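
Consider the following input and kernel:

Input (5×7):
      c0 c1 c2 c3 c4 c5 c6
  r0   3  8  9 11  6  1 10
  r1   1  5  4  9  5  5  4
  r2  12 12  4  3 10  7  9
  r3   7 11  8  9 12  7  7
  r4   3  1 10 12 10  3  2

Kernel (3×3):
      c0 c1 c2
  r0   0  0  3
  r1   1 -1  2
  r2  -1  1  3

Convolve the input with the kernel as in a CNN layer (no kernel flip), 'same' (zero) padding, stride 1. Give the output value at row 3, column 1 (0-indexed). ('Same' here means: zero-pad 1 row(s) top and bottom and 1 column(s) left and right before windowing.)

The receptive field on the zero-padded input at this output position is [12 12 4 / 7 11 8 / 3 1 10]. Elementwise product with the kernel and sum: 4·3 + 7·1 + 11·-1 + 8·2 + 3·-1 + 1·1 + 10·3.

52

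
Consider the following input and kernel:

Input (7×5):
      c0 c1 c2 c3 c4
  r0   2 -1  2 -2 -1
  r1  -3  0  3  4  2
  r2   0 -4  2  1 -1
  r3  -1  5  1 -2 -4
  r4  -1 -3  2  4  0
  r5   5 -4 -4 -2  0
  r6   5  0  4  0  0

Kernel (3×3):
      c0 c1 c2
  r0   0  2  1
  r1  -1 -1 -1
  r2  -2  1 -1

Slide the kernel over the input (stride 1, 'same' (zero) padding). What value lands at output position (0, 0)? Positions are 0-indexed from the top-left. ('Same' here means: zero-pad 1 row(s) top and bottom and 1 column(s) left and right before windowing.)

The receptive field on the zero-padded input at this output position is [0 0 0 / 0 2 -1 / 0 -3 0]. Elementwise product with the kernel and sum: 0·2 + 0·1 + 0·-1 + 2·-1 + -1·-1 + 0·-2 + -3·1 + 0·-1.

-4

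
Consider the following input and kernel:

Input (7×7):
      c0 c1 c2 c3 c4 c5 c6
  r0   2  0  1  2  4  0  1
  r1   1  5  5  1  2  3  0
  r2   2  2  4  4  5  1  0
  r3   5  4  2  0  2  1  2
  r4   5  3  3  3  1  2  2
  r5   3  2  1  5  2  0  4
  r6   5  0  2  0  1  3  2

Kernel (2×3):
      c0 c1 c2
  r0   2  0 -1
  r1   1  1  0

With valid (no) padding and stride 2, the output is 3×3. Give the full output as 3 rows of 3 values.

9 4 12
9 5 13
12 11 2

Output[0,0]: The receptive field on the input at this output position is [2 0 1 / 1 5 5]. Elementwise product with the kernel and sum: 2·2 + 1·-1 + 1·1 + 5·1.
Output[0,1]: The receptive field on the input at this output position is [1 2 4 / 5 1 2]. Elementwise product with the kernel and sum: 1·2 + 4·-1 + 5·1 + 1·1.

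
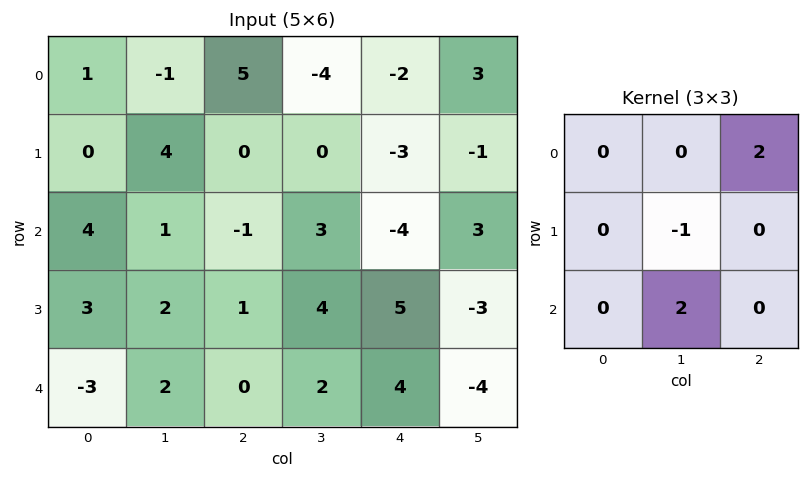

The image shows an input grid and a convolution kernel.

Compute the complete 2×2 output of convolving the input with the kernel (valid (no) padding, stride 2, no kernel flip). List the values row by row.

Output[0,0]: The receptive field on the input at this output position is [1 -1 5 / 0 4 0 / 4 1 -1]. Elementwise product with the kernel and sum: 5·2 + 4·-1 + 1·2.
Output[0,1]: The receptive field on the input at this output position is [5 -4 -2 / 0 0 -3 / -1 3 -4]. Elementwise product with the kernel and sum: -2·2 + 0·-1 + 3·2.

8 2
0 -8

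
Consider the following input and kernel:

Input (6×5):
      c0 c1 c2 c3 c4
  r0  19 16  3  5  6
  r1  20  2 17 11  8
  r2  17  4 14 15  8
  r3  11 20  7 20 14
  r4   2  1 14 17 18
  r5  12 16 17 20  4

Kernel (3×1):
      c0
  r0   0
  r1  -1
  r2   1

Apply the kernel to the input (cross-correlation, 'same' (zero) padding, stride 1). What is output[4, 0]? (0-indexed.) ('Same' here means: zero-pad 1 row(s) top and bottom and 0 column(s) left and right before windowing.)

10

The receptive field on the zero-padded input at this output position is [11 / 2 / 12]. Elementwise product with the kernel and sum: 2·-1 + 12·1.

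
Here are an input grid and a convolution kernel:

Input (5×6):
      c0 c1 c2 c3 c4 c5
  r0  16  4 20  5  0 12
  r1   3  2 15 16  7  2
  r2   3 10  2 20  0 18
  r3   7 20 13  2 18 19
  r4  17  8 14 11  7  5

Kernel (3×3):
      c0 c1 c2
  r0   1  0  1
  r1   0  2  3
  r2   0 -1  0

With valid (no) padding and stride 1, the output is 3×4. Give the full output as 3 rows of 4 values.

Output[0,0]: The receptive field on the input at this output position is [16 4 20 / 3 2 15 / 3 10 2]. Elementwise product with the kernel and sum: 16·1 + 20·1 + 2·2 + 15·3 + 10·-1.

75 85 53 37
24 69 60 54
76 48 49 124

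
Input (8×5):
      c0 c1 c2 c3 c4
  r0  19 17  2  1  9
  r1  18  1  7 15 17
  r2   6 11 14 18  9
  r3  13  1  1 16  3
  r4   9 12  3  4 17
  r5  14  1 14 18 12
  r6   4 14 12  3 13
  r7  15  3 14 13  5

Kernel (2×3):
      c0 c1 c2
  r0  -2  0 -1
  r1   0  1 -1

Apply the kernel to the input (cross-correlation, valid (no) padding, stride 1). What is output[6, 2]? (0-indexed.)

The receptive field on the input at this output position is [12 3 13 / 14 13 5]. Elementwise product with the kernel and sum: 12·-2 + 13·-1 + 13·1 + 5·-1.

-29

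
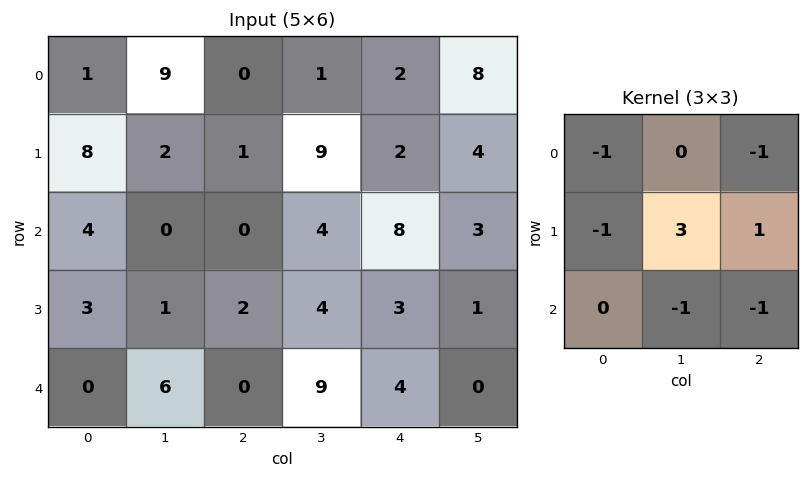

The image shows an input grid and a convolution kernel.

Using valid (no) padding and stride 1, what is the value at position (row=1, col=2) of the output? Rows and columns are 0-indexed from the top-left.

10

The receptive field on the input at this output position is [1 9 2 / 0 4 8 / 2 4 3]. Elementwise product with the kernel and sum: 1·-1 + 2·-1 + 0·-1 + 4·3 + 8·1 + 4·-1 + 3·-1.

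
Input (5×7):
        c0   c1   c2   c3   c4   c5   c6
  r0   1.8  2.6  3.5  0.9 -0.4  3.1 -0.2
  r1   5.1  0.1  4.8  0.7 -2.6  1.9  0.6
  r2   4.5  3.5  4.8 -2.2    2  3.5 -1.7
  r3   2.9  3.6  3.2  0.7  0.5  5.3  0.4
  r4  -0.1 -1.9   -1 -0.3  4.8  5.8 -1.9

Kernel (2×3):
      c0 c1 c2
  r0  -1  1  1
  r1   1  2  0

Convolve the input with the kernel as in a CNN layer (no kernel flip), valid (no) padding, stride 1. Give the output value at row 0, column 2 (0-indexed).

The receptive field on the input at this output position is [3.5 0.9 -0.4 / 4.8 0.7 -2.6]. Elementwise product with the kernel and sum: 3.5·-1 + 0.9·1 + -0.4·1 + 4.8·1 + 0.7·2.

3.2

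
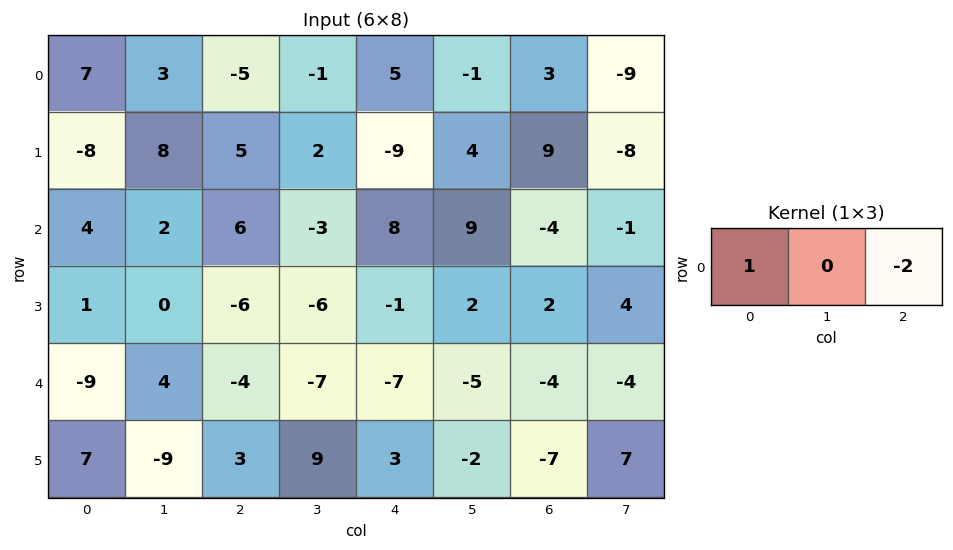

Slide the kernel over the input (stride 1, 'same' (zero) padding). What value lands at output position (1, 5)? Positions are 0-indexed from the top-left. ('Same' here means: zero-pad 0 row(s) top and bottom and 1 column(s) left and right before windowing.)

The receptive field on the zero-padded input at this output position is [-9 4 9]. Elementwise product with the kernel and sum: -9·1 + 9·-2.

-27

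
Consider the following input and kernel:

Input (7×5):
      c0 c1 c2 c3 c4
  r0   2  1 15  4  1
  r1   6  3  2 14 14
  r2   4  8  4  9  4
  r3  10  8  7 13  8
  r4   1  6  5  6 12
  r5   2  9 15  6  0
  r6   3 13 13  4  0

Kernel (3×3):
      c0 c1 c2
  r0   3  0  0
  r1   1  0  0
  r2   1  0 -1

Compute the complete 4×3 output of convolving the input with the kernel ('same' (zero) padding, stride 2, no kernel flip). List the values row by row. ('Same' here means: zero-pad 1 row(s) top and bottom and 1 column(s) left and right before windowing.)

-3 -10 18
-8 12 64
-9 33 51
0 40 22

Output[0,0]: The receptive field on the zero-padded input at this output position is [0 0 0 / 0 2 1 / 0 6 3]. Elementwise product with the kernel and sum: 0·3 + 0·1 + 0·1 + 3·-1.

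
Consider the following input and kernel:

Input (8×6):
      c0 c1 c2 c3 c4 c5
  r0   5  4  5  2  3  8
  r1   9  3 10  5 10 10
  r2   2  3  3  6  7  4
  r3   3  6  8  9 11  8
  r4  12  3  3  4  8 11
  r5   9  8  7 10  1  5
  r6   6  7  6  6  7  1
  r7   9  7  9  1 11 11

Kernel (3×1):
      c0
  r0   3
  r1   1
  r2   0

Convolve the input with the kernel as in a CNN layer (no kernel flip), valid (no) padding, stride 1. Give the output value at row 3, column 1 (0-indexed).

21

The receptive field on the input at this output position is [6 / 3 / 8]. Elementwise product with the kernel and sum: 6·3 + 3·1.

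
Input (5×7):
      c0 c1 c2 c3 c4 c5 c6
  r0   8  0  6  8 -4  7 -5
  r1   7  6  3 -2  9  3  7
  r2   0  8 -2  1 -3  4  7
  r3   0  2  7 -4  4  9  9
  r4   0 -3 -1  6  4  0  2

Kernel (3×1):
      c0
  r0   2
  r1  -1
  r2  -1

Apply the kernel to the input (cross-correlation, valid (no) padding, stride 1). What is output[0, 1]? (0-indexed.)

The receptive field on the input at this output position is [0 / 6 / 8]. Elementwise product with the kernel and sum: 0·2 + 6·-1 + 8·-1.

-14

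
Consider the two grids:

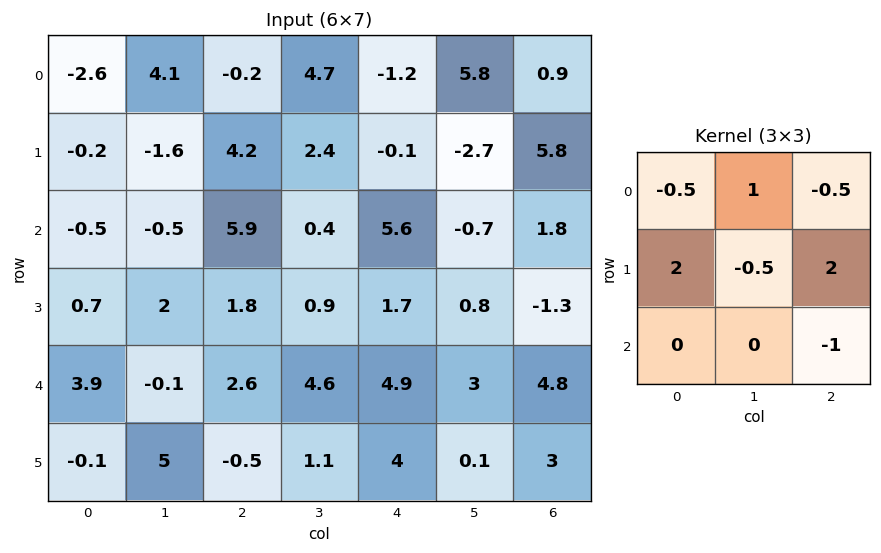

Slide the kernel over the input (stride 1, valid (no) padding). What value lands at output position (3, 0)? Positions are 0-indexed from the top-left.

The receptive field on the input at this output position is [0.7 2 1.8 / 3.9 -0.1 2.6 / -0.1 5 -0.5]. Elementwise product with the kernel and sum: 0.7·-0.5 + 2·1 + 1.8·-0.5 + 3.9·2 + -0.1·-0.5 + 2.6·2 + -0.5·-1.

14.3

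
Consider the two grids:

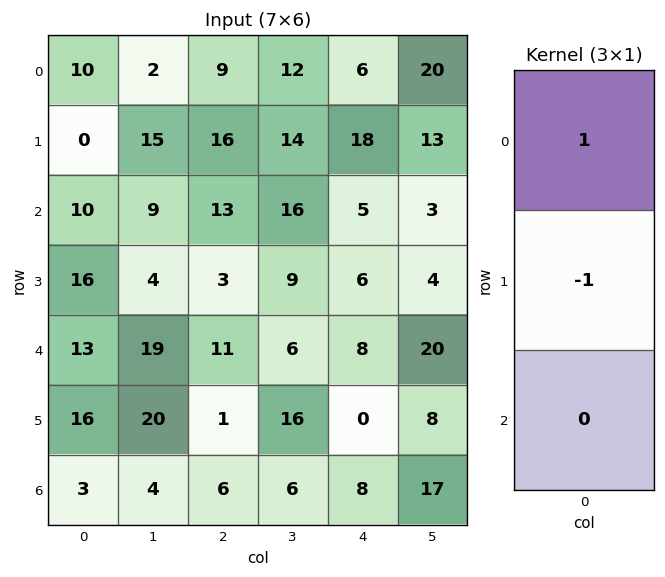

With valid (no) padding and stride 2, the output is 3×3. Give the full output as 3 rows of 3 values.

10 -7 -12
-6 10 -1
-3 10 8

Output[0,0]: The receptive field on the input at this output position is [10 / 0 / 10]. Elementwise product with the kernel and sum: 10·1 + 0·-1.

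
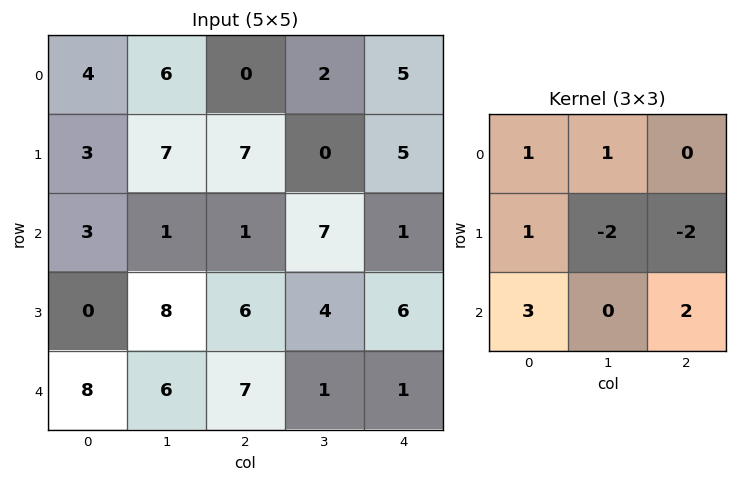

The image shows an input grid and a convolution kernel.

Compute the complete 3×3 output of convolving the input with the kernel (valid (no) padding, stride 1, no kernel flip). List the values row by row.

Output[0,0]: The receptive field on the input at this output position is [4 6 0 / 3 7 7 / 3 1 1]. Elementwise product with the kernel and sum: 4·1 + 6·1 + 3·1 + 7·-2 + 7·-2 + 3·3 + 1·2.

-4 16 4
21 31 22
14 10 17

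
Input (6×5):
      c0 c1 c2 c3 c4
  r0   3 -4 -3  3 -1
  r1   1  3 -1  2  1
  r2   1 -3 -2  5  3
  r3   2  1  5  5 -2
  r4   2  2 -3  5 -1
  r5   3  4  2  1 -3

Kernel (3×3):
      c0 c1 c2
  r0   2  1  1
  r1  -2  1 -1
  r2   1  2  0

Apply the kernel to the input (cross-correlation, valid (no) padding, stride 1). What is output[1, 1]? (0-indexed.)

The receptive field on the input at this output position is [3 -1 2 / -3 -2 5 / 1 5 5]. Elementwise product with the kernel and sum: 3·2 + -1·1 + 2·1 + -3·-2 + -2·1 + 5·-1 + 1·1 + 5·2.

17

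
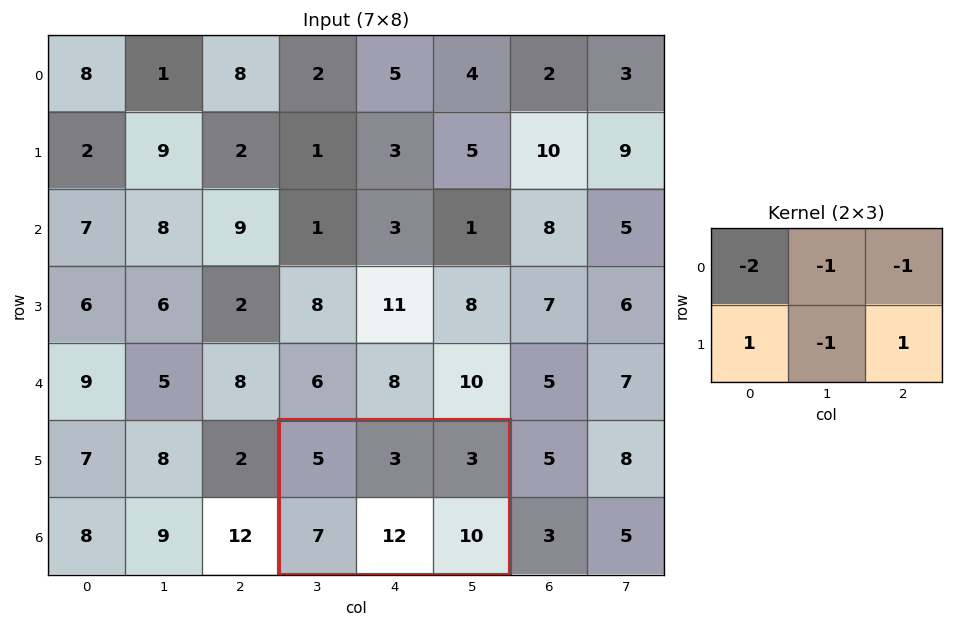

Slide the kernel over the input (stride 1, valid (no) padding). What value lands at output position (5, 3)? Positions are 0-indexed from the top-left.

The receptive field on the input at this output position is [5 3 3 / 7 12 10]. Elementwise product with the kernel and sum: 5·-2 + 3·-1 + 3·-1 + 7·1 + 12·-1 + 10·1.

-11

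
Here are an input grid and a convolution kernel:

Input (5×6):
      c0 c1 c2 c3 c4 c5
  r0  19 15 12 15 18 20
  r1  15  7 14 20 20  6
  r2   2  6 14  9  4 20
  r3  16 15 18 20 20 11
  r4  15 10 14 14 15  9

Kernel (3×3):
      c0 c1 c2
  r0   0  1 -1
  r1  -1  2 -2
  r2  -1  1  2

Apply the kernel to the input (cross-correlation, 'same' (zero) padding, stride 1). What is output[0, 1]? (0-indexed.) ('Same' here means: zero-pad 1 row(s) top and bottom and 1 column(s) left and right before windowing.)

The receptive field on the zero-padded input at this output position is [0 0 0 / 19 15 12 / 15 7 14]. Elementwise product with the kernel and sum: 0·1 + 0·-1 + 19·-1 + 15·2 + 12·-2 + 15·-1 + 7·1 + 14·2.

7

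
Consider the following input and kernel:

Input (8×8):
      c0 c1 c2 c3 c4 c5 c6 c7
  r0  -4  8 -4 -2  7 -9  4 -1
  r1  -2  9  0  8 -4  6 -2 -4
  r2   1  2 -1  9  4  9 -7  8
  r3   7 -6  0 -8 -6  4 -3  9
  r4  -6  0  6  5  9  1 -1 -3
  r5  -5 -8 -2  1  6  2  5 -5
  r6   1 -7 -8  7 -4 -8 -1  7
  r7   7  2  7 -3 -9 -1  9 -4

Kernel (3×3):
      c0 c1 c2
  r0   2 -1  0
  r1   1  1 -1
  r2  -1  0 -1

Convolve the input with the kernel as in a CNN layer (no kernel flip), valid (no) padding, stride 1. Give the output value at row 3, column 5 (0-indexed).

The receptive field on the input at this output position is [4 -3 9 / 1 -1 -3 / 2 5 -5]. Elementwise product with the kernel and sum: 4·2 + -3·-1 + 1·1 + -1·1 + -3·-1 + 2·-1 + -5·-1.

17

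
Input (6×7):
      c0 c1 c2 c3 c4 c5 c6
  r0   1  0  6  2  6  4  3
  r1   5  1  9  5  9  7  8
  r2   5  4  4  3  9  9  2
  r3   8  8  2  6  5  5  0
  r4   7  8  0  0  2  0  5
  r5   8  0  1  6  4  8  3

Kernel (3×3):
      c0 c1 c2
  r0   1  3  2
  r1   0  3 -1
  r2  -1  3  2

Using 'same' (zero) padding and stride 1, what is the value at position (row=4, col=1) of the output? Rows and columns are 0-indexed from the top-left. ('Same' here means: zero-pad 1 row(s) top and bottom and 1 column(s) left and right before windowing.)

The receptive field on the zero-padded input at this output position is [8 8 2 / 7 8 0 / 8 0 1]. Elementwise product with the kernel and sum: 8·1 + 8·3 + 2·2 + 8·3 + 0·-1 + 8·-1 + 0·3 + 1·2.

54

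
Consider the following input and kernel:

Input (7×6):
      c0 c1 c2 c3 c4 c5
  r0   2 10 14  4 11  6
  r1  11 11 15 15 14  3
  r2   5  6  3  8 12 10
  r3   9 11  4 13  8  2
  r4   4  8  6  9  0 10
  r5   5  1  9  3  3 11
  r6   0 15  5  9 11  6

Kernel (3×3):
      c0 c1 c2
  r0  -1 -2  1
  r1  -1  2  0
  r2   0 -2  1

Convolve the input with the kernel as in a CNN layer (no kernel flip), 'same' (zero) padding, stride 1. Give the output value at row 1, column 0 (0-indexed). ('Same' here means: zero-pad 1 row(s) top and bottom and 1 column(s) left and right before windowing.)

The receptive field on the zero-padded input at this output position is [0 2 10 / 0 11 11 / 0 5 6]. Elementwise product with the kernel and sum: 0·-1 + 2·-2 + 10·1 + 0·-1 + 11·2 + 5·-2 + 6·1.

24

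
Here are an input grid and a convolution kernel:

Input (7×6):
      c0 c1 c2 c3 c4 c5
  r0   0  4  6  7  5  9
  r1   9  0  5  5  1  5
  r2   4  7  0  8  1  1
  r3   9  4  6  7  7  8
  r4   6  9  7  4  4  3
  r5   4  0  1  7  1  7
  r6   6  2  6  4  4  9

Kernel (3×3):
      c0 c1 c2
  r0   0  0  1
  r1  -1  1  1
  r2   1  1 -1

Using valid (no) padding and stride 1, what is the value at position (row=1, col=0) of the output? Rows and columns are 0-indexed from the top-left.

The receptive field on the input at this output position is [9 0 5 / 4 7 0 / 9 4 6]. Elementwise product with the kernel and sum: 5·1 + 4·-1 + 7·1 + 0·1 + 9·1 + 4·1 + 6·-1.

15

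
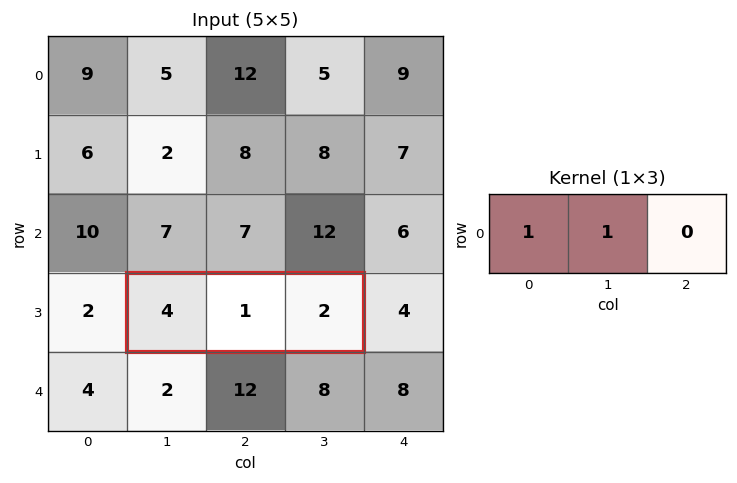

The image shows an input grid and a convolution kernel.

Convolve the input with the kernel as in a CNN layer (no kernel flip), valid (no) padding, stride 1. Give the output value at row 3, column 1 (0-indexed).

The receptive field on the input at this output position is [4 1 2]. Elementwise product with the kernel and sum: 4·1 + 1·1.

5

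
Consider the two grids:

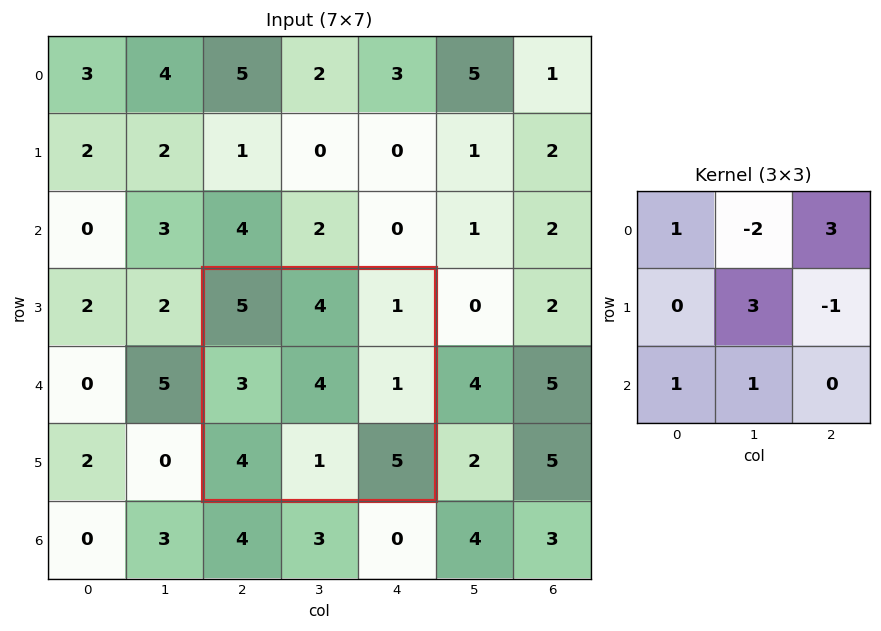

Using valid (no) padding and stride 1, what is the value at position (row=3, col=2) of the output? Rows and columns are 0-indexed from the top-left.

16

The receptive field on the input at this output position is [5 4 1 / 3 4 1 / 4 1 5]. Elementwise product with the kernel and sum: 5·1 + 4·-2 + 1·3 + 4·3 + 1·-1 + 4·1 + 1·1.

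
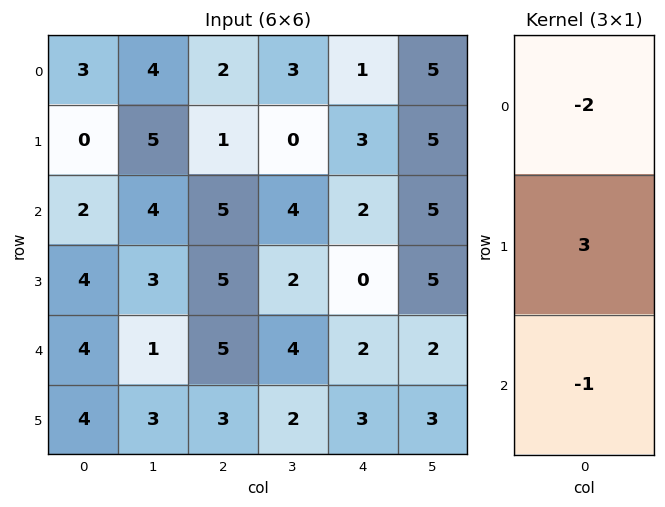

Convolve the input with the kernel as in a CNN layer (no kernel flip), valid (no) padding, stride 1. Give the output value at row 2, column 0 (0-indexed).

The receptive field on the input at this output position is [2 / 4 / 4]. Elementwise product with the kernel and sum: 2·-2 + 4·3 + 4·-1.

4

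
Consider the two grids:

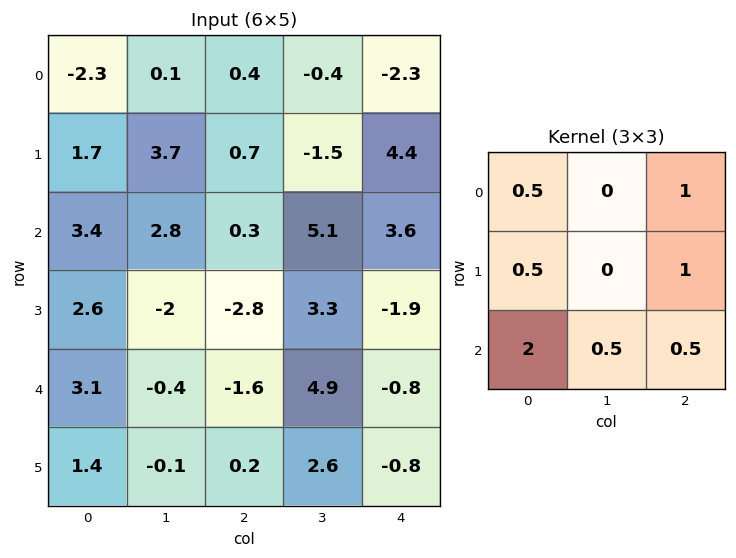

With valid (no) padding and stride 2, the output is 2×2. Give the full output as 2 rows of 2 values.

9.15 7.6
5.7 -0.7

Output[0,0]: The receptive field on the input at this output position is [-2.3 0.1 0.4 / 1.7 3.7 0.7 / 3.4 2.8 0.3]. Elementwise product with the kernel and sum: -2.3·0.5 + 0.4·1 + 1.7·0.5 + 0.7·1 + 3.4·2 + 2.8·0.5 + 0.3·0.5.
Output[0,1]: The receptive field on the input at this output position is [0.4 -0.4 -2.3 / 0.7 -1.5 4.4 / 0.3 5.1 3.6]. Elementwise product with the kernel and sum: 0.4·0.5 + -2.3·1 + 0.7·0.5 + 4.4·1 + 0.3·2 + 5.1·0.5 + 3.6·0.5.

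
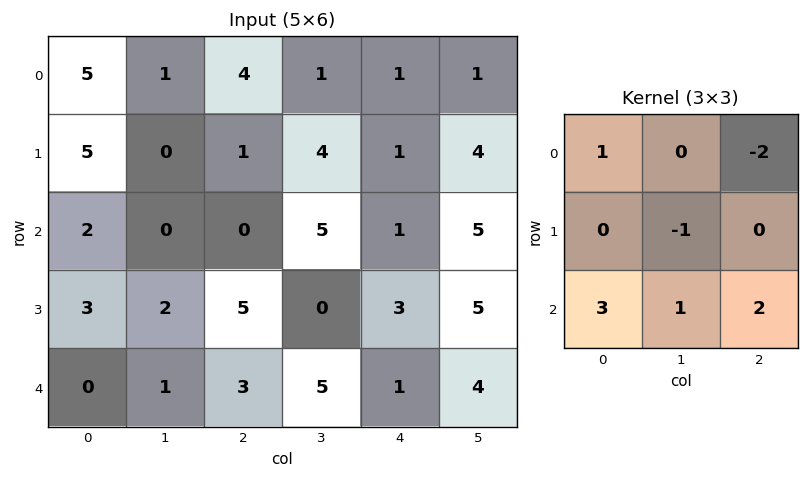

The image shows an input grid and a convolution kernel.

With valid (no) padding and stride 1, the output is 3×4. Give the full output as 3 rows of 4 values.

Output[0,0]: The receptive field on the input at this output position is [5 1 4 / 5 0 1 / 2 0 0]. Elementwise product with the kernel and sum: 5·1 + 4·-2 + 0·-1 + 2·3 + 0·1 + 0·2.

3 8 5 24
24 3 15 8
7 1 14 16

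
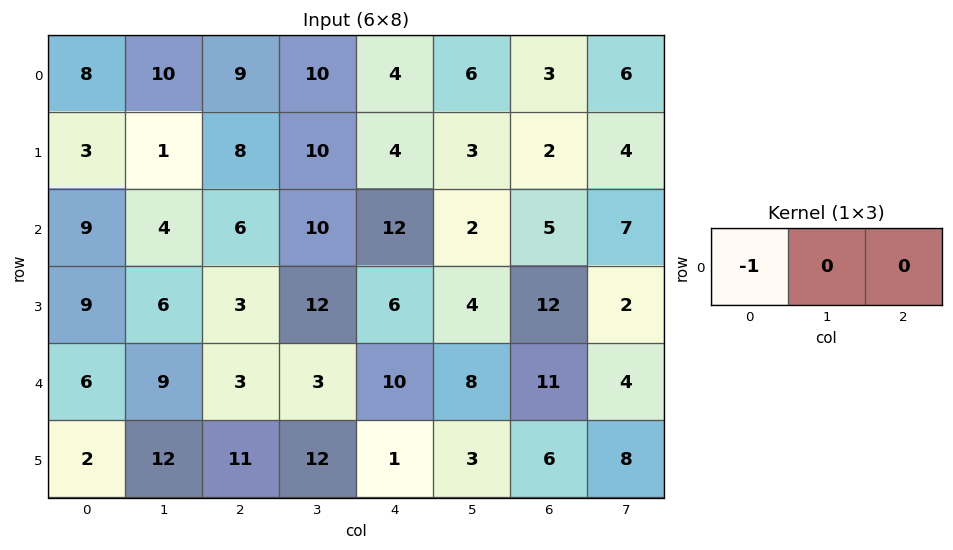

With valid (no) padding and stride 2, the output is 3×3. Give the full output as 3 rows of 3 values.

-8 -9 -4
-9 -6 -12
-6 -3 -10

Output[0,0]: The receptive field on the input at this output position is [8 10 9]. Elementwise product with the kernel and sum: 8·-1.
Output[0,1]: The receptive field on the input at this output position is [9 10 4]. Elementwise product with the kernel and sum: 9·-1.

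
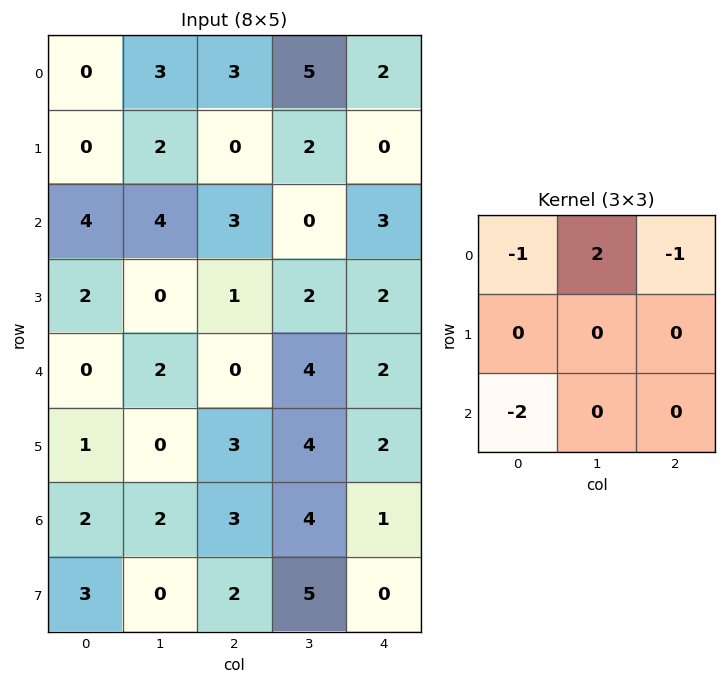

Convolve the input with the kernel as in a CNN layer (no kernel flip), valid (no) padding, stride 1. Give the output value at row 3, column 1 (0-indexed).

The receptive field on the input at this output position is [0 1 2 / 2 0 4 / 0 3 4]. Elementwise product with the kernel and sum: 0·-1 + 1·2 + 2·-1 + 0·-2.

0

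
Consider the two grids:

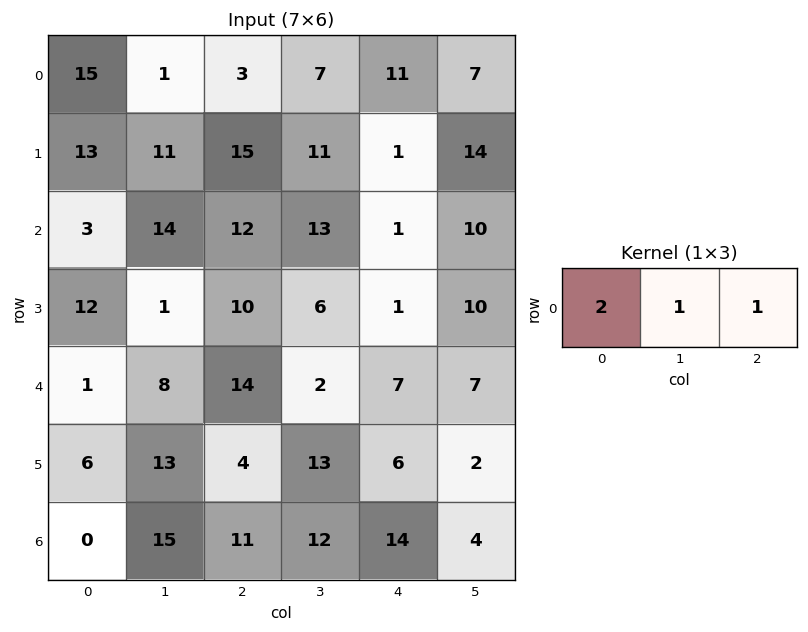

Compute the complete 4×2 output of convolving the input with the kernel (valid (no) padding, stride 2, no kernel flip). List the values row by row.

Output[0,0]: The receptive field on the input at this output position is [15 1 3]. Elementwise product with the kernel and sum: 15·2 + 1·1 + 3·1.
Output[0,1]: The receptive field on the input at this output position is [3 7 11]. Elementwise product with the kernel and sum: 3·2 + 7·1 + 11·1.

34 24
32 38
24 37
26 48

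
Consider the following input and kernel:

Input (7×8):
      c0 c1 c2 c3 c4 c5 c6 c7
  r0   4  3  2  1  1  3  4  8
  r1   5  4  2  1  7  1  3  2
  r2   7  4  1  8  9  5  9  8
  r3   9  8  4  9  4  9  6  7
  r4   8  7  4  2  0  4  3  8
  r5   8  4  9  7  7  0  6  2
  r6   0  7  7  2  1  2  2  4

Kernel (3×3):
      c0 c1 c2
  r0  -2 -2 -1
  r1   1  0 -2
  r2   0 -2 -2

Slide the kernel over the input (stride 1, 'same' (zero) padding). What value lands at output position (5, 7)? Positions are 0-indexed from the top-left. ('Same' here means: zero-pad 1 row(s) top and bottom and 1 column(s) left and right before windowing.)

-24

The receptive field on the zero-padded input at this output position is [3 8 0 / 6 2 0 / 2 4 0]. Elementwise product with the kernel and sum: 3·-2 + 8·-2 + 0·-1 + 6·1 + 0·-2 + 4·-2 + 0·-2.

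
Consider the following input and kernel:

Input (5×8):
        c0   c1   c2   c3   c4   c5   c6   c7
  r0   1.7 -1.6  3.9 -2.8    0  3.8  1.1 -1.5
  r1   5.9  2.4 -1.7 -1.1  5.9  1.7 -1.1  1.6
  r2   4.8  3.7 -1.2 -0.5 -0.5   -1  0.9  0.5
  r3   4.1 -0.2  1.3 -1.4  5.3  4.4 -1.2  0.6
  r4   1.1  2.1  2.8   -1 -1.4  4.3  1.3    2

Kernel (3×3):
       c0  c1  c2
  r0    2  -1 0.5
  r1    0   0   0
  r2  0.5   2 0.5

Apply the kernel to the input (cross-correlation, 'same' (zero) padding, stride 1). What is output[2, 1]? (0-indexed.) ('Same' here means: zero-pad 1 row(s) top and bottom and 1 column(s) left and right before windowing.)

10.85

The receptive field on the zero-padded input at this output position is [5.9 2.4 -1.7 / 4.8 3.7 -1.2 / 4.1 -0.2 1.3]. Elementwise product with the kernel and sum: 5.9·2 + 2.4·-1 + -1.7·0.5 + 4.1·0.5 + -0.2·2 + 1.3·0.5.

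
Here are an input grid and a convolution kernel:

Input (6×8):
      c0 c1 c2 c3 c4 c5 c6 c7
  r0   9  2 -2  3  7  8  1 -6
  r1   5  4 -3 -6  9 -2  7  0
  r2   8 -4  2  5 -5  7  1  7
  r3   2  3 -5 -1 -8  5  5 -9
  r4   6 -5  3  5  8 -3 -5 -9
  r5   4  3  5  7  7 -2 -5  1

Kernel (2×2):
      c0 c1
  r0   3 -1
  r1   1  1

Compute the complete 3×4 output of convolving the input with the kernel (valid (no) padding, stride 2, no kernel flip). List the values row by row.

34 -18 20 16
33 -5 -25 -8
30 16 32 -10

Output[0,0]: The receptive field on the input at this output position is [9 2 / 5 4]. Elementwise product with the kernel and sum: 9·3 + 2·-1 + 5·1 + 4·1.
Output[0,1]: The receptive field on the input at this output position is [-2 3 / -3 -6]. Elementwise product with the kernel and sum: -2·3 + 3·-1 + -3·1 + -6·1.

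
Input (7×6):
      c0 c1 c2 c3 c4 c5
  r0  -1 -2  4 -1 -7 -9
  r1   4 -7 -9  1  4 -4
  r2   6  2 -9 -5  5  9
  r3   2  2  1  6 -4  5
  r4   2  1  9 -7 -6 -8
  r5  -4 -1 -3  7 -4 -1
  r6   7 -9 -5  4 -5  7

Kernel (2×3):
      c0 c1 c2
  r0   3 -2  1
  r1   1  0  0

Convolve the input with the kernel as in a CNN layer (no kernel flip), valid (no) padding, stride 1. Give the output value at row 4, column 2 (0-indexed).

32

The receptive field on the input at this output position is [9 -7 -6 / -3 7 -4]. Elementwise product with the kernel and sum: 9·3 + -7·-2 + -6·1 + -3·1.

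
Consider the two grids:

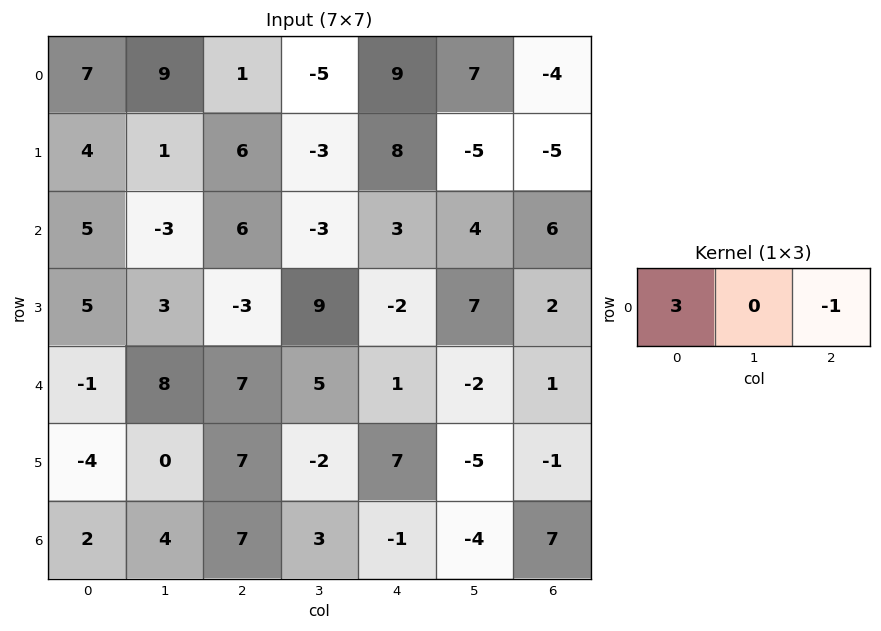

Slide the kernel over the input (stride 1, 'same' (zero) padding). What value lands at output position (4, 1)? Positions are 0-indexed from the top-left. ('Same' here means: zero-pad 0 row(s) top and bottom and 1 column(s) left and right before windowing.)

-10

The receptive field on the zero-padded input at this output position is [-1 8 7]. Elementwise product with the kernel and sum: -1·3 + 7·-1.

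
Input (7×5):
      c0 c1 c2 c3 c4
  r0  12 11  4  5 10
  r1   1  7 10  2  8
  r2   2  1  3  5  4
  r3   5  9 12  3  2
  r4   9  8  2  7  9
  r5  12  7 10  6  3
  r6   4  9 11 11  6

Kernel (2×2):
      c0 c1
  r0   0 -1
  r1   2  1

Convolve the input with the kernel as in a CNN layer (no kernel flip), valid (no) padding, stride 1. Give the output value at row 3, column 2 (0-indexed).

The receptive field on the input at this output position is [12 3 / 2 7]. Elementwise product with the kernel and sum: 3·-1 + 2·2 + 7·1.

8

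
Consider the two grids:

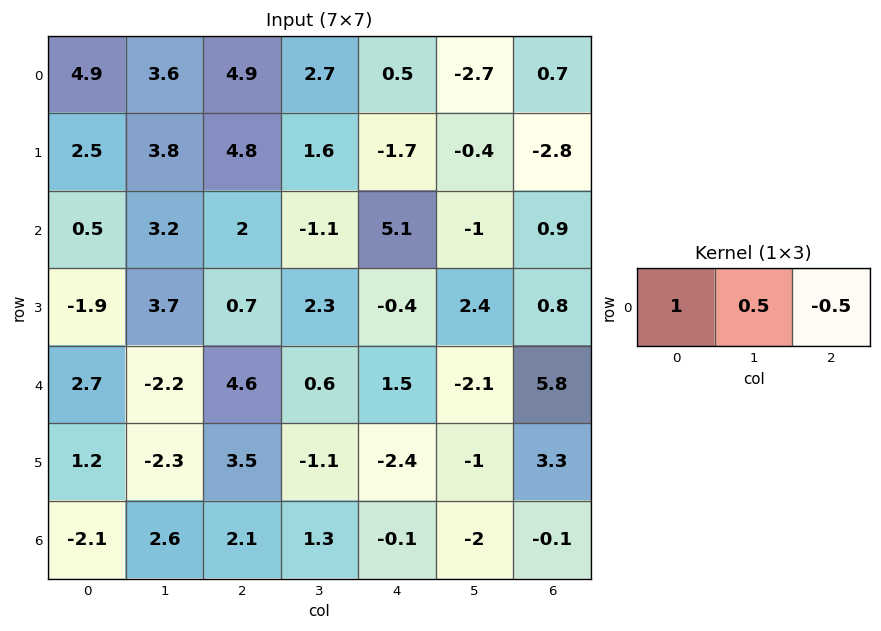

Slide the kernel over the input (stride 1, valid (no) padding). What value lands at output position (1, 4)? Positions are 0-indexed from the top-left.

The receptive field on the input at this output position is [-1.7 -0.4 -2.8]. Elementwise product with the kernel and sum: -1.7·1 + -0.4·0.5 + -2.8·-0.5.

-0.5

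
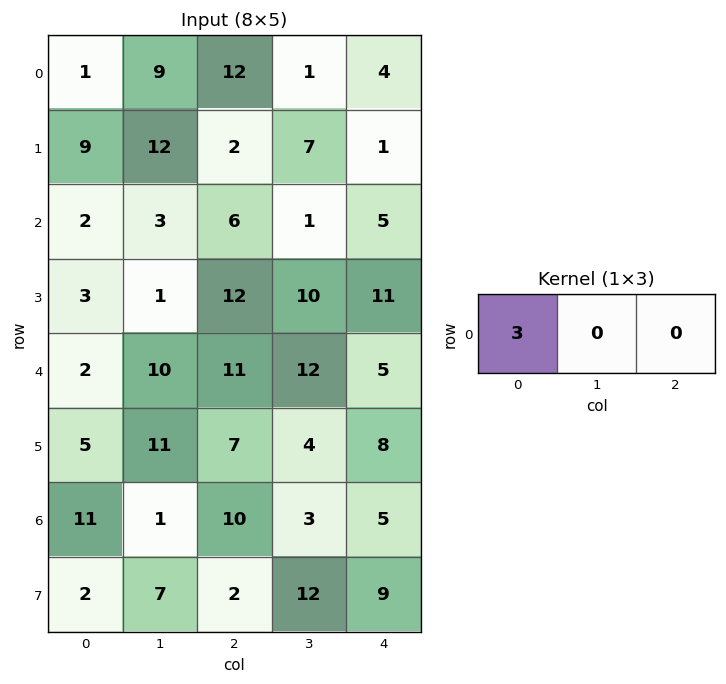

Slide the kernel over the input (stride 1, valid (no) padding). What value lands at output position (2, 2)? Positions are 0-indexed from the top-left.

The receptive field on the input at this output position is [6 1 5]. Elementwise product with the kernel and sum: 6·3.

18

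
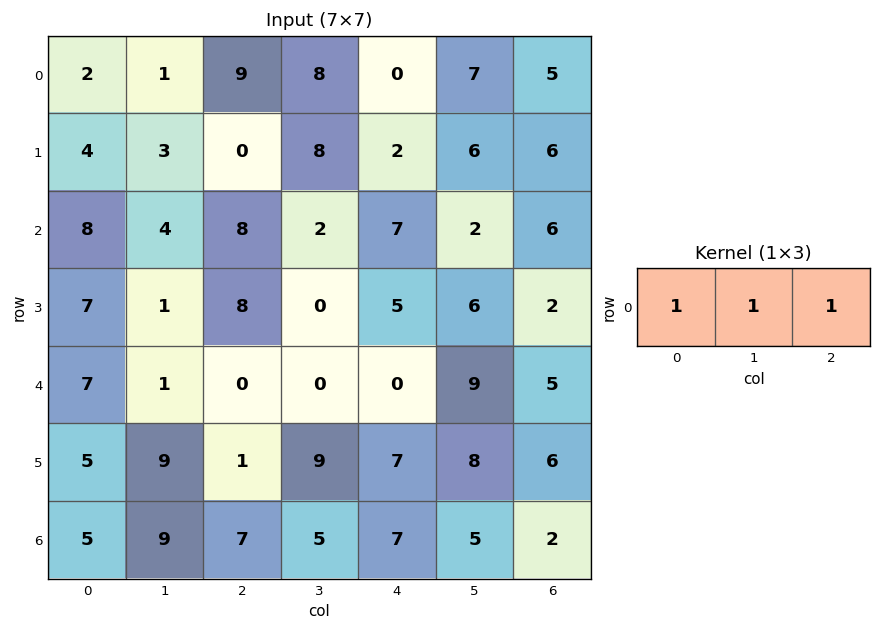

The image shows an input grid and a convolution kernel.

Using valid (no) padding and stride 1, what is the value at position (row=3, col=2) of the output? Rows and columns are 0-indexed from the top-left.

13

The receptive field on the input at this output position is [8 0 5]. Elementwise product with the kernel and sum: 8·1 + 0·1 + 5·1.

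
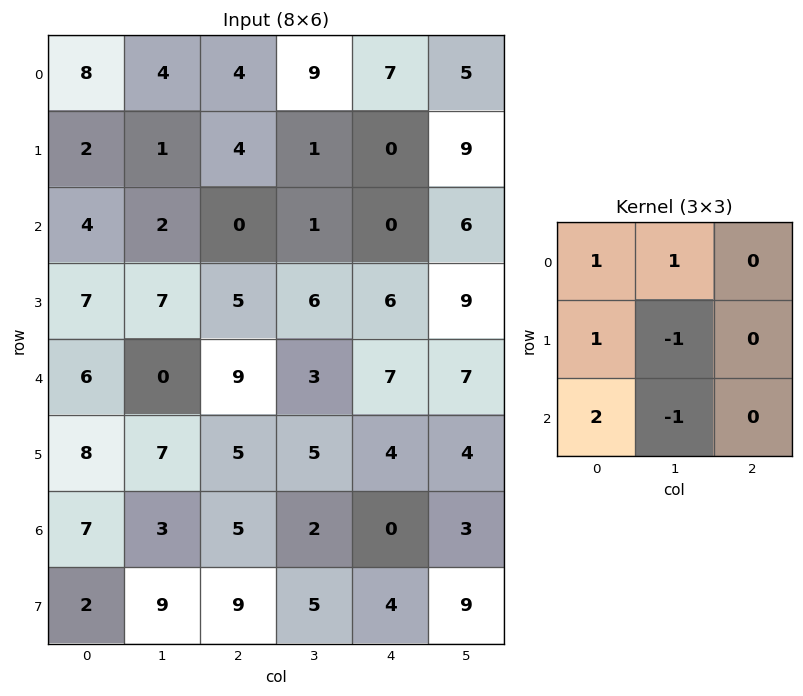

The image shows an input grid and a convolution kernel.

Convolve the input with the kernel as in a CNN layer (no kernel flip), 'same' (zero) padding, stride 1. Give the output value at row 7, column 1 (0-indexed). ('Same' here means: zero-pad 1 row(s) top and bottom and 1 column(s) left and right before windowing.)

3

The receptive field on the zero-padded input at this output position is [7 3 5 / 2 9 9 / 0 0 0]. Elementwise product with the kernel and sum: 7·1 + 3·1 + 2·1 + 9·-1 + 0·2 + 0·-1.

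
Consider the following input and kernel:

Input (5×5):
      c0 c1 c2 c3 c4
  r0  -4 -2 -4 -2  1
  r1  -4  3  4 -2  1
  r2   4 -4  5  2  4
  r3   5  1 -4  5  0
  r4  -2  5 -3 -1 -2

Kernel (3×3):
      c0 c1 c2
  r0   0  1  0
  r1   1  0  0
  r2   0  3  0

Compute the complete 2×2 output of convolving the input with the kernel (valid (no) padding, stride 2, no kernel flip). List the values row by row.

Output[0,0]: The receptive field on the input at this output position is [-4 -2 -4 / -4 3 4 / 4 -4 5]. Elementwise product with the kernel and sum: -2·1 + -4·1 + -4·3.

-18 8
16 -5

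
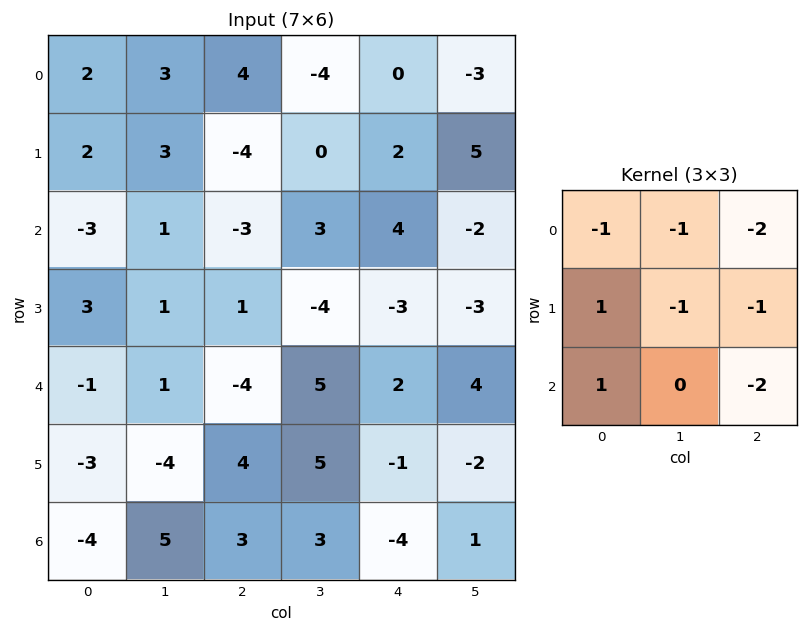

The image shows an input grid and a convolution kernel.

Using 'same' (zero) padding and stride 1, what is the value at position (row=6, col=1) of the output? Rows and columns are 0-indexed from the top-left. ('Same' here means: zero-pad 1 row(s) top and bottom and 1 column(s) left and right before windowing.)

The receptive field on the zero-padded input at this output position is [-3 -4 4 / -4 5 3 / 0 0 0]. Elementwise product with the kernel and sum: -3·-1 + -4·-1 + 4·-2 + -4·1 + 5·-1 + 3·-1 + 0·1 + 0·-2.

-13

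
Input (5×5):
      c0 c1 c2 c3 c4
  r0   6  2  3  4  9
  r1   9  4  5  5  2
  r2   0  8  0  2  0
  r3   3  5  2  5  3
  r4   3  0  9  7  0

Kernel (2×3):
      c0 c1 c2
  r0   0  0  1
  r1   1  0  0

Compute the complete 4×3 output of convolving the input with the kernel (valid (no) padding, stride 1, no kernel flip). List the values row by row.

12 8 14
5 13 2
3 7 2
5 5 12

Output[0,0]: The receptive field on the input at this output position is [6 2 3 / 9 4 5]. Elementwise product with the kernel and sum: 3·1 + 9·1.
Output[0,1]: The receptive field on the input at this output position is [2 3 4 / 4 5 5]. Elementwise product with the kernel and sum: 4·1 + 4·1.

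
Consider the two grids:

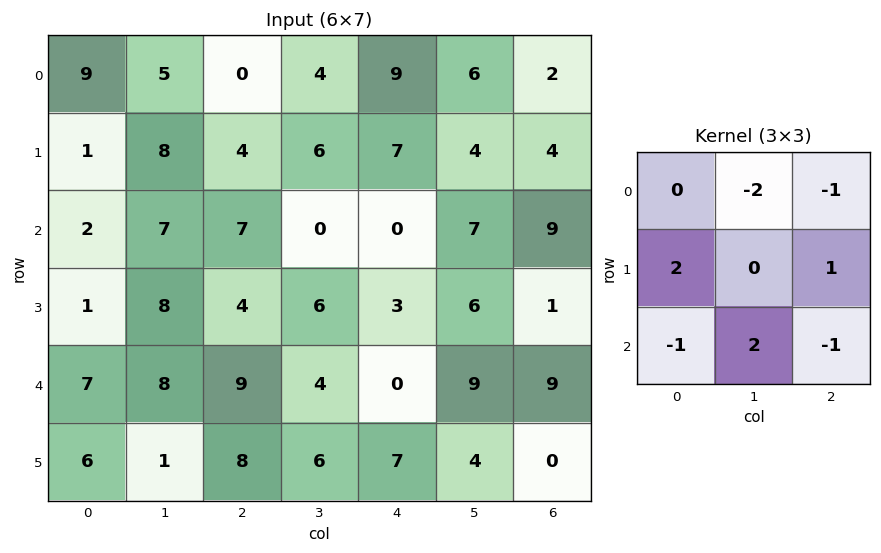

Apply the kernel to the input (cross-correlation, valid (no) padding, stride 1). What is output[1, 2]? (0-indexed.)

The receptive field on the input at this output position is [4 6 7 / 7 0 0 / 4 6 3]. Elementwise product with the kernel and sum: 6·-2 + 7·-1 + 7·2 + 0·1 + 4·-1 + 6·2 + 3·-1.

0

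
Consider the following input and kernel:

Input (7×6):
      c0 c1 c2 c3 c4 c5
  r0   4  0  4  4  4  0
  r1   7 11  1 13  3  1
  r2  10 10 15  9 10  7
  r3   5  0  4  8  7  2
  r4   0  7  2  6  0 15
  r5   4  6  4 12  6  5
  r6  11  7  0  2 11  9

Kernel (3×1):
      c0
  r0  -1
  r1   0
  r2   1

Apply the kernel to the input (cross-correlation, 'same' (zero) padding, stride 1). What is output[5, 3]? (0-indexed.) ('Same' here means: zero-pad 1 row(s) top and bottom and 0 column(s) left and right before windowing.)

-4

The receptive field on the zero-padded input at this output position is [6 / 12 / 2]. Elementwise product with the kernel and sum: 6·-1 + 2·1.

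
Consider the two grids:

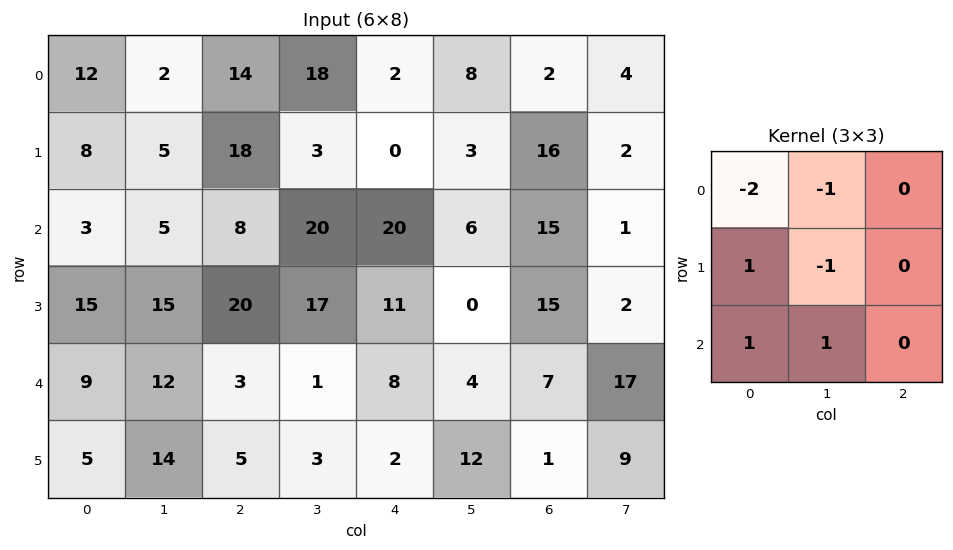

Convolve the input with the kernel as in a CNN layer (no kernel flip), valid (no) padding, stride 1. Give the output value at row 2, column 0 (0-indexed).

10

The receptive field on the input at this output position is [3 5 8 / 15 15 20 / 9 12 3]. Elementwise product with the kernel and sum: 3·-2 + 5·-1 + 15·1 + 15·-1 + 9·1 + 12·1.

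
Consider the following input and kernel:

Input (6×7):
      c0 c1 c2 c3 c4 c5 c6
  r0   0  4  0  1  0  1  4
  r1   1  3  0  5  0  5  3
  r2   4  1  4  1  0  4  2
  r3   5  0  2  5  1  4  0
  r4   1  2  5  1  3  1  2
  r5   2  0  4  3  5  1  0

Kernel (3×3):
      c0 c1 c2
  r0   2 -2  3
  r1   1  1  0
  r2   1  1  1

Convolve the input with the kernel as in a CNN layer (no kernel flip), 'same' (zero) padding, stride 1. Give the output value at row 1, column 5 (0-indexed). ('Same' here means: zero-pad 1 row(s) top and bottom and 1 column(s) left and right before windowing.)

21

The receptive field on the zero-padded input at this output position is [0 1 4 / 0 5 3 / 0 4 2]. Elementwise product with the kernel and sum: 0·2 + 1·-2 + 4·3 + 0·1 + 5·1 + 0·1 + 4·1 + 2·1.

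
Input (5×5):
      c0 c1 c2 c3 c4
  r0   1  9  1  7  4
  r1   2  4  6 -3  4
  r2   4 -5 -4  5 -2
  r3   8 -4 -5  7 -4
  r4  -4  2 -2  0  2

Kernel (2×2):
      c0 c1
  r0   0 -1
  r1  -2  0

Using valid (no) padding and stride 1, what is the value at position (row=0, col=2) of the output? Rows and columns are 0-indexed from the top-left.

The receptive field on the input at this output position is [1 7 / 6 -3]. Elementwise product with the kernel and sum: 7·-1 + 6·-2.

-19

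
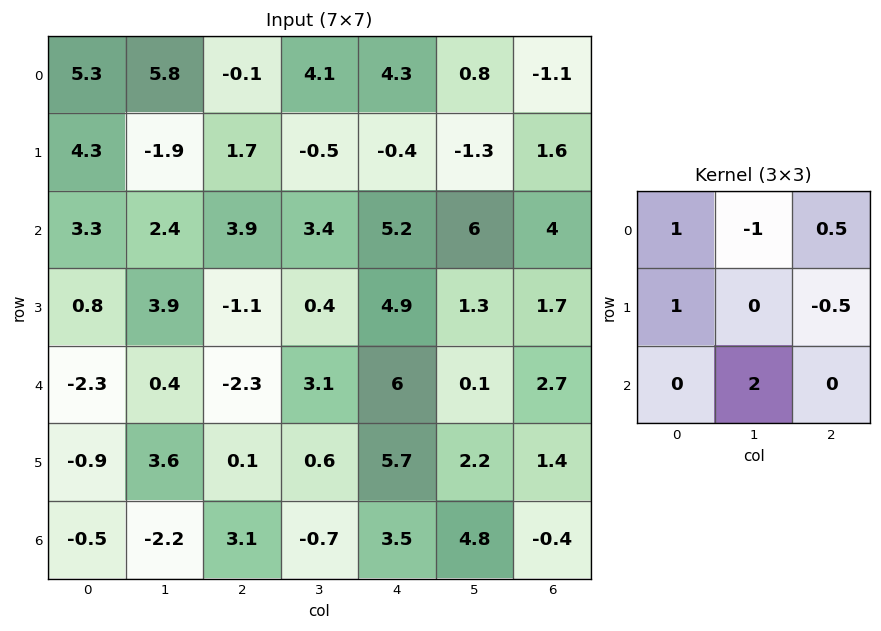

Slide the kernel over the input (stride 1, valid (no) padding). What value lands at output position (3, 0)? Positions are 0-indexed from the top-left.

The receptive field on the input at this output position is [0.8 3.9 -1.1 / -2.3 0.4 -2.3 / -0.9 3.6 0.1]. Elementwise product with the kernel and sum: 0.8·1 + 3.9·-1 + -1.1·0.5 + -2.3·1 + -2.3·-0.5 + 3.6·2.

2.4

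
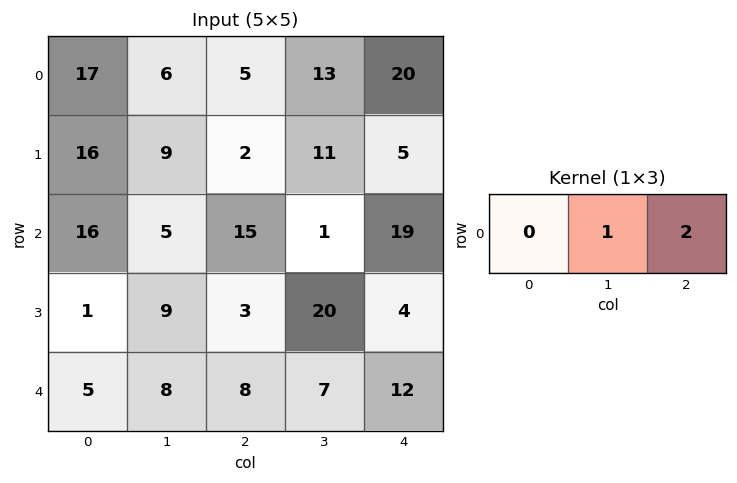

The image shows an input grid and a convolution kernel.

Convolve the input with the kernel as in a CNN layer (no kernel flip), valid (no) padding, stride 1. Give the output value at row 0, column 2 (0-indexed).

53

The receptive field on the input at this output position is [5 13 20]. Elementwise product with the kernel and sum: 13·1 + 20·2.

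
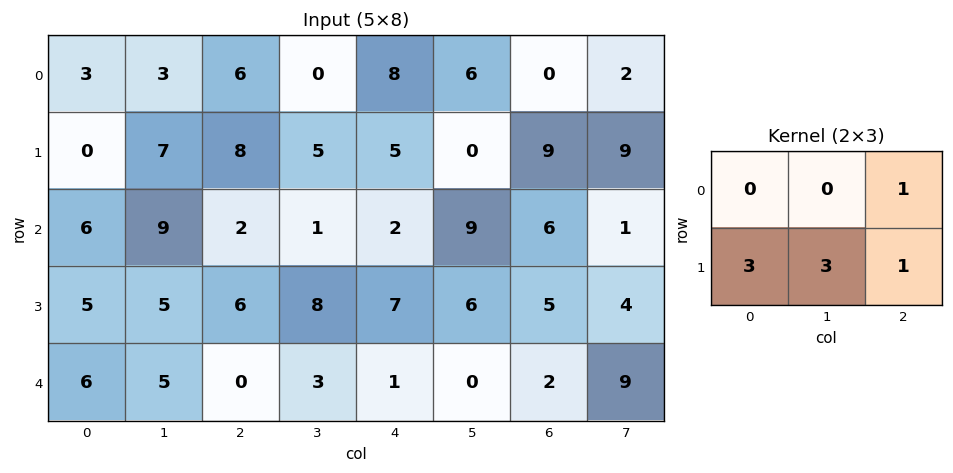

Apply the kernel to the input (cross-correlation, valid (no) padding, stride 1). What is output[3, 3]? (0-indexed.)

18

The receptive field on the input at this output position is [8 7 6 / 3 1 0]. Elementwise product with the kernel and sum: 6·1 + 3·3 + 1·3 + 0·1.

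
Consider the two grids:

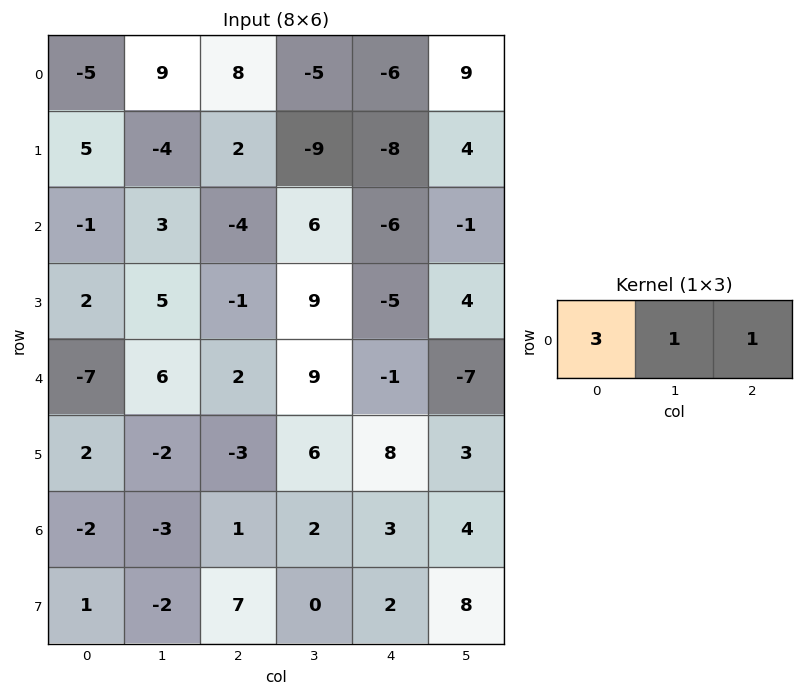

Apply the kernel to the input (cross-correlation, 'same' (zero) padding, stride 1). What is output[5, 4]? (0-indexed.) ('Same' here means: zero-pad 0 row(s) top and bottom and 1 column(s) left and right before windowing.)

The receptive field on the zero-padded input at this output position is [6 8 3]. Elementwise product with the kernel and sum: 6·3 + 8·1 + 3·1.

29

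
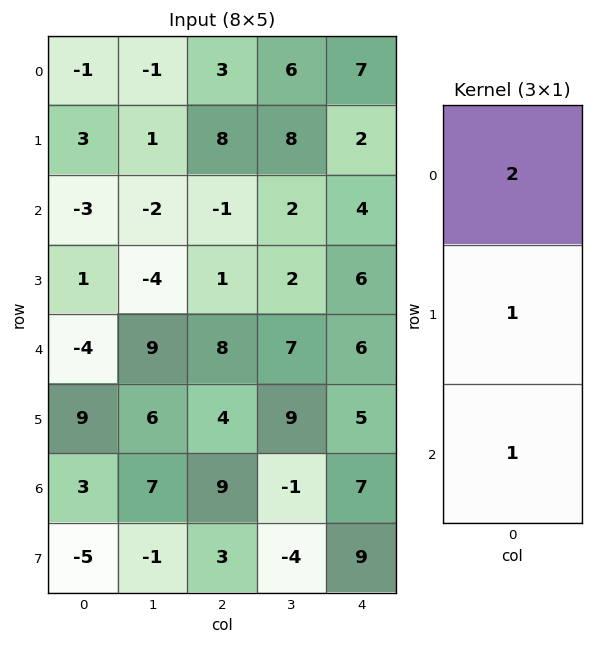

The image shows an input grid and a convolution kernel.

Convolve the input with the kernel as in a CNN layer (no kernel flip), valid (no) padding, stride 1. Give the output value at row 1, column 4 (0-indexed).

The receptive field on the input at this output position is [2 / 4 / 6]. Elementwise product with the kernel and sum: 2·2 + 4·1 + 6·1.

14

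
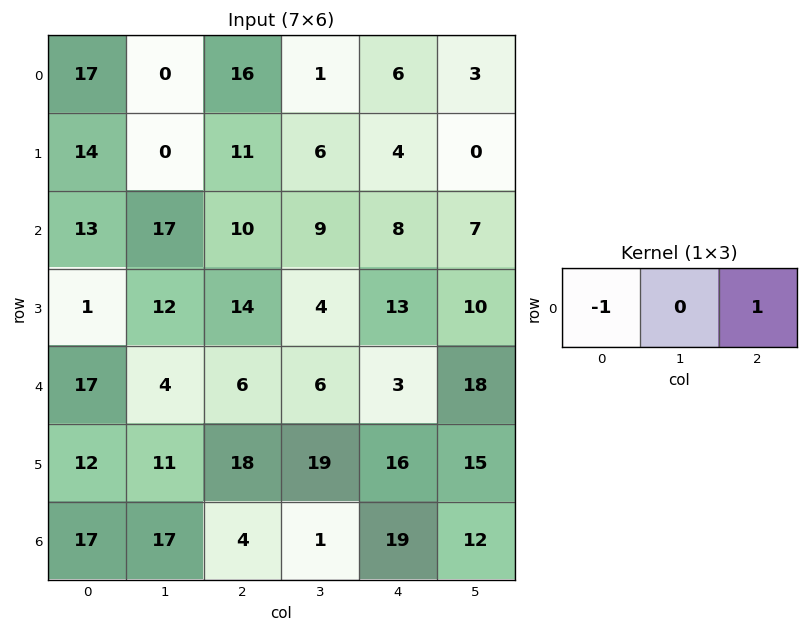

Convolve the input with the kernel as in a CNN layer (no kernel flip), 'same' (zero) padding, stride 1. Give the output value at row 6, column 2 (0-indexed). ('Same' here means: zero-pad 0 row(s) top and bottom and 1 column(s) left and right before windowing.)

-16

The receptive field on the zero-padded input at this output position is [17 4 1]. Elementwise product with the kernel and sum: 17·-1 + 1·1.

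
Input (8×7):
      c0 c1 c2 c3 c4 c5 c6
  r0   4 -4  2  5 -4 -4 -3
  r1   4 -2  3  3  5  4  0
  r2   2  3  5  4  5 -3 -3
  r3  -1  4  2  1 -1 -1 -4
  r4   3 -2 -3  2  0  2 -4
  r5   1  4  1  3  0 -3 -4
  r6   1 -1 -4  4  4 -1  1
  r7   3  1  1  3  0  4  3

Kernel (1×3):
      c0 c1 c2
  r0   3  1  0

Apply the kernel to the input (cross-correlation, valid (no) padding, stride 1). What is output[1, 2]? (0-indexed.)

The receptive field on the input at this output position is [3 3 5]. Elementwise product with the kernel and sum: 3·3 + 3·1.

12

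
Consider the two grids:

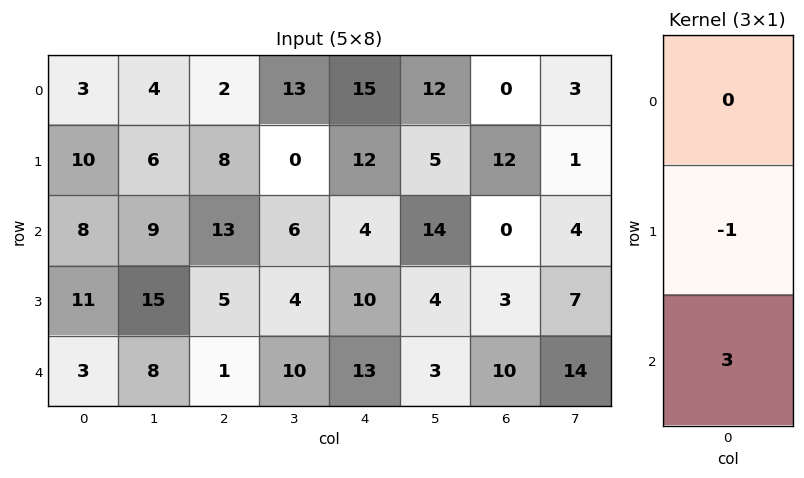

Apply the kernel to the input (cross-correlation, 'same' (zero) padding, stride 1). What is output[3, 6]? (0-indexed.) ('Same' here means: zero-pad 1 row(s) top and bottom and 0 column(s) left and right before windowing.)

27

The receptive field on the zero-padded input at this output position is [0 / 3 / 10]. Elementwise product with the kernel and sum: 3·-1 + 10·3.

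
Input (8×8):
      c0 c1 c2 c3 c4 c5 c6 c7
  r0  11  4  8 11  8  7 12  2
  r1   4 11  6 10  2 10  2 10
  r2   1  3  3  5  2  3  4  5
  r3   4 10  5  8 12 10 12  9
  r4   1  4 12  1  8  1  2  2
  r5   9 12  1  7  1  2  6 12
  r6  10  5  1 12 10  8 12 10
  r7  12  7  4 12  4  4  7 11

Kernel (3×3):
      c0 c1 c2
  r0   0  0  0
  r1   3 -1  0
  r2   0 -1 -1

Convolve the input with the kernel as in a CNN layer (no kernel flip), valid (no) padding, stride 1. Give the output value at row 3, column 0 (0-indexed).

-14

The receptive field on the input at this output position is [4 10 5 / 1 4 12 / 9 12 1]. Elementwise product with the kernel and sum: 1·3 + 4·-1 + 12·-1 + 1·-1.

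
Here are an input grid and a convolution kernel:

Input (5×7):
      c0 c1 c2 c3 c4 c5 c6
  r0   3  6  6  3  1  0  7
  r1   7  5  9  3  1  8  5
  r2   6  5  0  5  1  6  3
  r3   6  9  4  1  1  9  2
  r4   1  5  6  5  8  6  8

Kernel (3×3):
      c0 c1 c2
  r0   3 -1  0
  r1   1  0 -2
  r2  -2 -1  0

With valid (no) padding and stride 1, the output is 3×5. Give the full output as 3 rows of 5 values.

Output[0,0]: The receptive field on the input at this output position is [3 6 6 / 7 5 9 / 6 5 0]. Elementwise product with the kernel and sum: 3·3 + 6·-1 + 7·1 + 9·-2 + 6·-2 + 5·-1.
Output[0,1]: The receptive field on the input at this output position is [6 6 3 / 5 9 3 / 5 0 5]. Elementwise product with the kernel and sum: 6·3 + 6·-1 + 5·1 + 3·-2 + 5·-2 + 0·-1.

-25 1 17 -16 -14
1 -21 13 -2 -21
4 6 -20 -21 -28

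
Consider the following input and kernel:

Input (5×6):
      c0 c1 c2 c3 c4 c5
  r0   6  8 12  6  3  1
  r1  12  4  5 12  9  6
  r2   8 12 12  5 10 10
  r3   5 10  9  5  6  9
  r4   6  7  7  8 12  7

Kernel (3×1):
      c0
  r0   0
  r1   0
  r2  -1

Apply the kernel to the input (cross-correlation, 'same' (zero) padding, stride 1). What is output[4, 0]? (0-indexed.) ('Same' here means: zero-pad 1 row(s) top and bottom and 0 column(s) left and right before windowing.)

The receptive field on the zero-padded input at this output position is [5 / 6 / 0]. Elementwise product with the kernel and sum: 0·-1.

0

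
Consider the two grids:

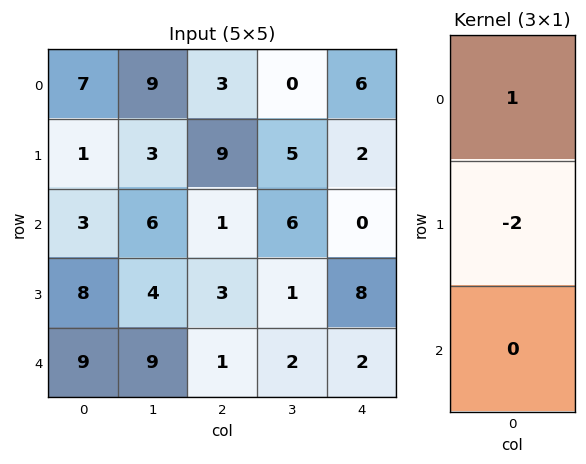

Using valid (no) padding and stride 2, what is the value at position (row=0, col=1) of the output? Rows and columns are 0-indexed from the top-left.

-15

The receptive field on the input at this output position is [3 / 9 / 1]. Elementwise product with the kernel and sum: 3·1 + 9·-2.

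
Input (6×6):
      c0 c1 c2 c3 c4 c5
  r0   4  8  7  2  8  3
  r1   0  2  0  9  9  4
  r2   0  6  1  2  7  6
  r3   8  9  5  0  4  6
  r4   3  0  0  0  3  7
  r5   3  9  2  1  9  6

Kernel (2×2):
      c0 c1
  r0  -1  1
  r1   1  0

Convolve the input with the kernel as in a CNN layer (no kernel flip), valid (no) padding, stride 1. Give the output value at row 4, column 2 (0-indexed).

2

The receptive field on the input at this output position is [0 0 / 2 1]. Elementwise product with the kernel and sum: 0·-1 + 0·1 + 2·1.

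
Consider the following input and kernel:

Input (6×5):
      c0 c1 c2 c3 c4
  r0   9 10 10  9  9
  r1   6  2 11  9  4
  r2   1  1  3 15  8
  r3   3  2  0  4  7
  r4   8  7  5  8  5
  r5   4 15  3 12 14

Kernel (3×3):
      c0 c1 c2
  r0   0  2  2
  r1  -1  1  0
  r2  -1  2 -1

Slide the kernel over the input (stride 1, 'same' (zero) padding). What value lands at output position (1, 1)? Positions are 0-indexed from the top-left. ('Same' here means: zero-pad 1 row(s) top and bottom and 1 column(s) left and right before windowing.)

34

The receptive field on the zero-padded input at this output position is [9 10 10 / 6 2 11 / 1 1 3]. Elementwise product with the kernel and sum: 10·2 + 10·2 + 6·-1 + 2·1 + 1·-1 + 1·2 + 3·-1.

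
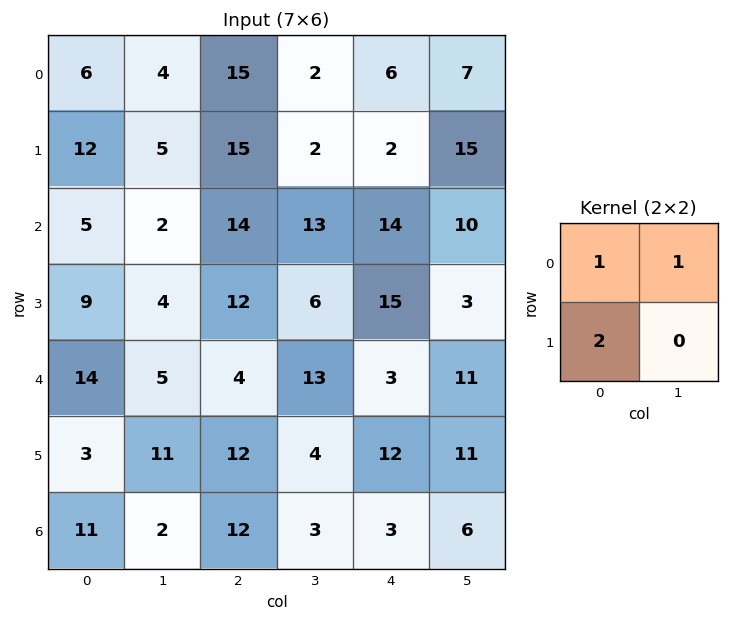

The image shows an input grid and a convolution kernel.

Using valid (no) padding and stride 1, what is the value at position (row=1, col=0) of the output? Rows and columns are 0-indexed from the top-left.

27

The receptive field on the input at this output position is [12 5 / 5 2]. Elementwise product with the kernel and sum: 12·1 + 5·1 + 5·2.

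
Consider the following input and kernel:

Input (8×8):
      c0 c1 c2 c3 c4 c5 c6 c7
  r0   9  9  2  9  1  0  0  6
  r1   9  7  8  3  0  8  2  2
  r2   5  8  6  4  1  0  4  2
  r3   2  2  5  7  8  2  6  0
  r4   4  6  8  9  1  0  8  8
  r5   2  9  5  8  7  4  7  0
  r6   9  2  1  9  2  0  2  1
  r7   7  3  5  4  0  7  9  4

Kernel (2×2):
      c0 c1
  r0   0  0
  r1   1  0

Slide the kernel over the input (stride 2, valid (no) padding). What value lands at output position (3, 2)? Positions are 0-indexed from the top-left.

The receptive field on the input at this output position is [2 0 / 0 7]. Elementwise product with the kernel and sum: 0·1.

0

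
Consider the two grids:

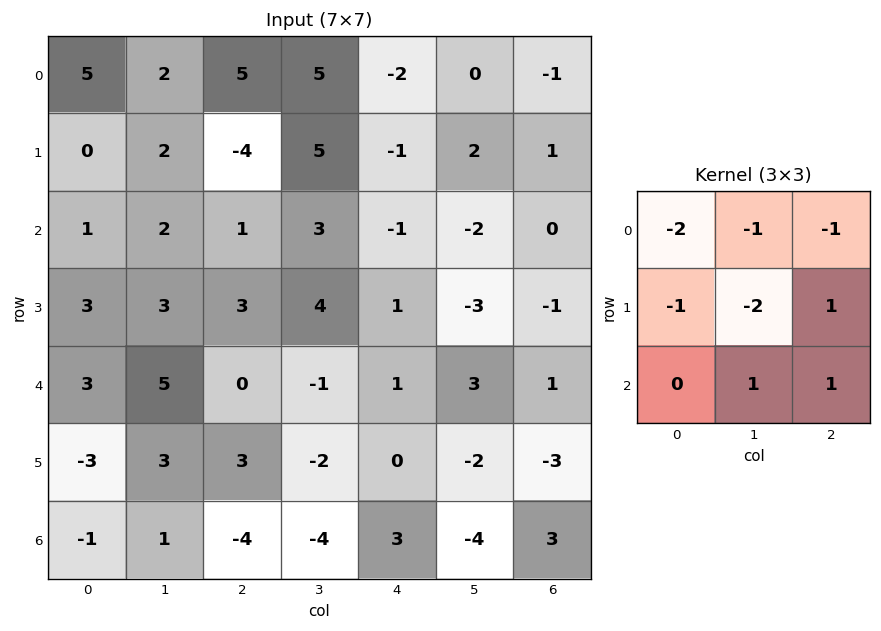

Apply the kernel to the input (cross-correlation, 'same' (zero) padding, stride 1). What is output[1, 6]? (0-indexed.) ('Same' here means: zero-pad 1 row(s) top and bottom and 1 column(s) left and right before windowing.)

The receptive field on the zero-padded input at this output position is [0 -1 0 / 2 1 0 / -2 0 0]. Elementwise product with the kernel and sum: 0·-2 + -1·-1 + 0·-1 + 2·-1 + 1·-2 + 0·1 + 0·1 + 0·1.

-3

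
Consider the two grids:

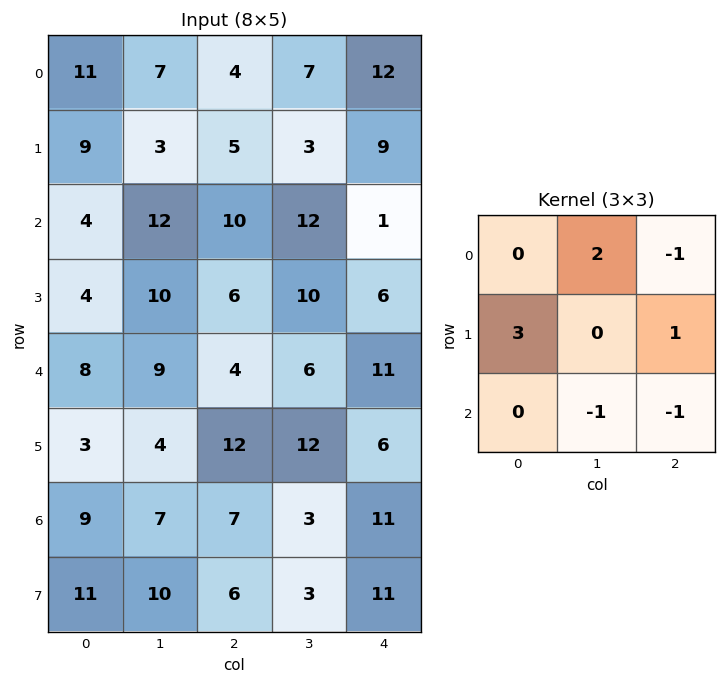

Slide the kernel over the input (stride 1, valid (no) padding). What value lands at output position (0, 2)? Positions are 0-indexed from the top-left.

13

The receptive field on the input at this output position is [4 7 12 / 5 3 9 / 10 12 1]. Elementwise product with the kernel and sum: 7·2 + 12·-1 + 5·3 + 9·1 + 12·-1 + 1·-1.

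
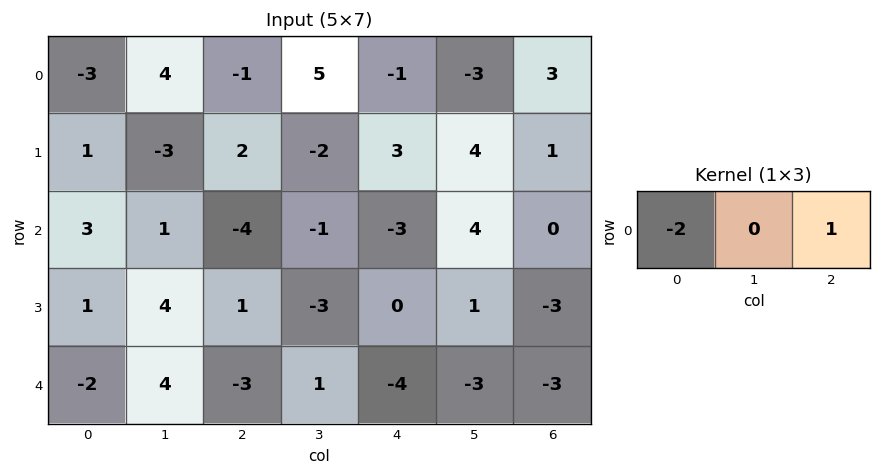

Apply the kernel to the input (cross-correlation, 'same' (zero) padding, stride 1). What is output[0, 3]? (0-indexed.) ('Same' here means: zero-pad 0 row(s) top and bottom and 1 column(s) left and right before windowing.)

The receptive field on the zero-padded input at this output position is [-1 5 -1]. Elementwise product with the kernel and sum: -1·-2 + -1·1.

1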